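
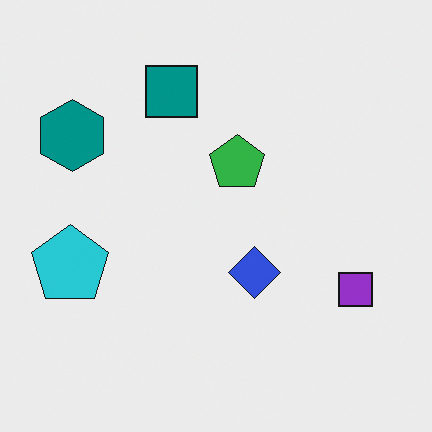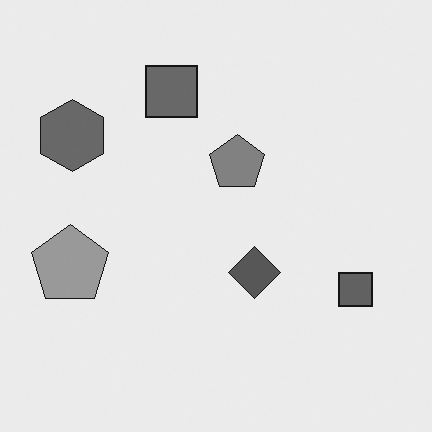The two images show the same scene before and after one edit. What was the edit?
The second image is the first converted to grayscale.

All color is removed — every shape is now a shade of grey.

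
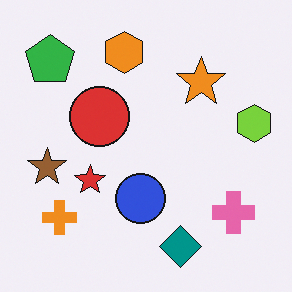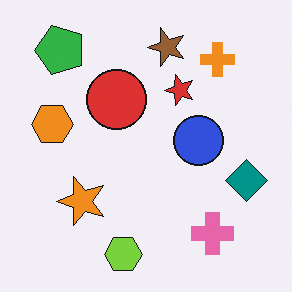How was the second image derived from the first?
The image was transposed (reflected across the top-left ↔ bottom-right diagonal).

Shapes have swapped their row and column positions — what was in the top-right is now in the bottom-left — a diagonal reflection.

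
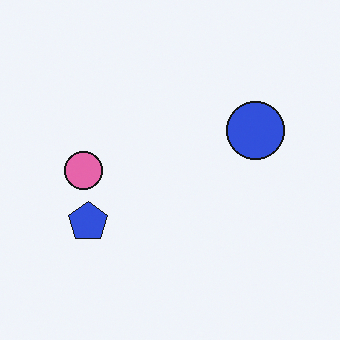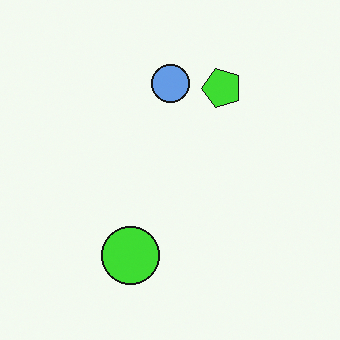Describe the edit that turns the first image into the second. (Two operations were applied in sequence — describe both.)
The second image is the first hue-shifted by a large amount, then transposed (reflected across the top-left ↔ bottom-right diagonal).

Every shape's color has rotated by the same amount around the hue wheel — a uniform hue shift. Shapes have swapped their row and column positions — what was in the top-right is now in the bottom-left — a diagonal reflection.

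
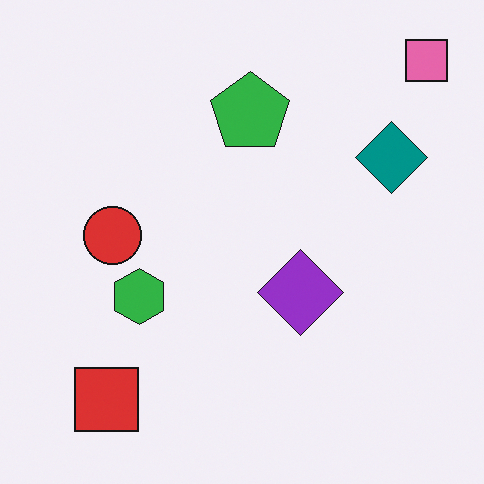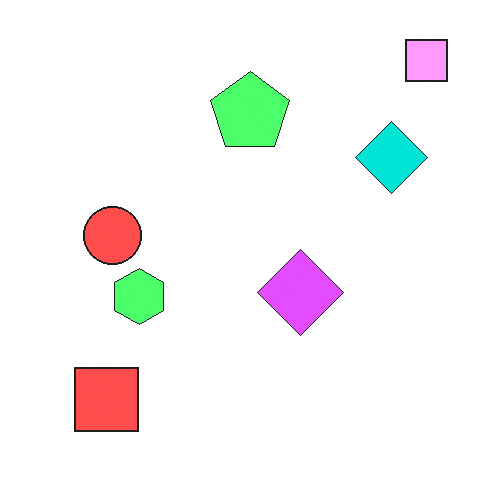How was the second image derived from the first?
It was substantially brightened.

Every pixel — background and shapes alike — is uniformly brightened.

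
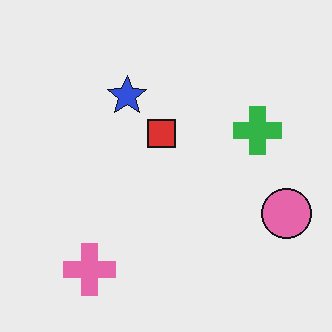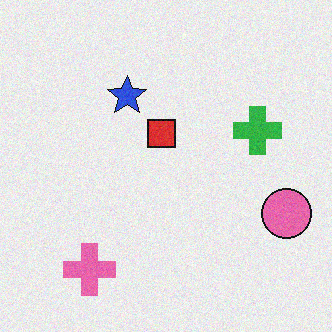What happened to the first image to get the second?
This is the original image degraded with light additive noise.

Random speckle covers the whole image, including the flat background.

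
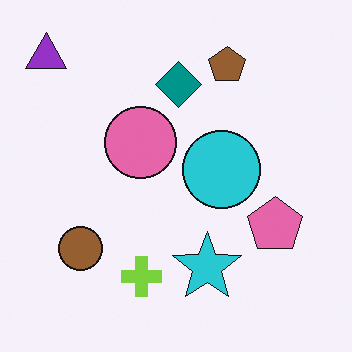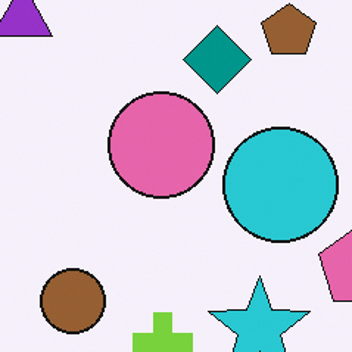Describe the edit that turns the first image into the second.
This is the original image cropped slightly and scaled back up.

The visible shapes are larger and the field of view is narrower; shapes near the original edges may be partly or wholly outside the frame — a crop-and-rescale.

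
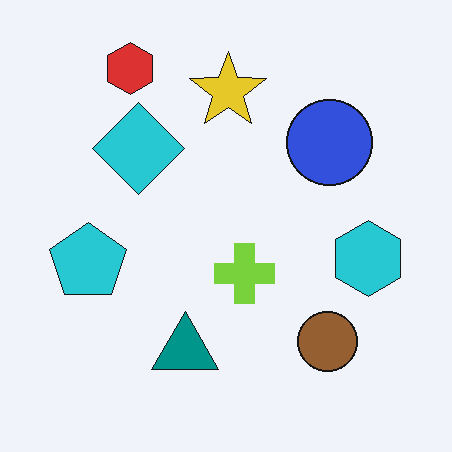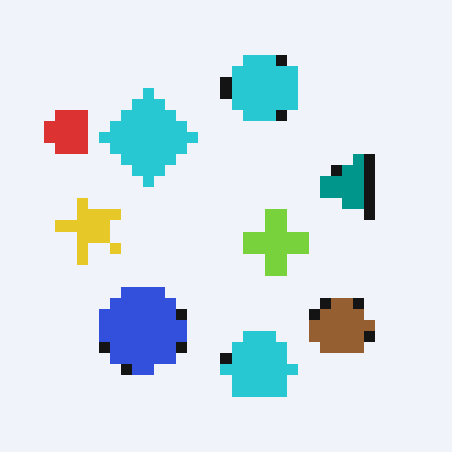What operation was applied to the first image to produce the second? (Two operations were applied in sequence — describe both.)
The transformation is: transposed (reflected across the top-left ↔ bottom-right diagonal), then coarsely pixelated.

Shapes have swapped their row and column positions — what was in the top-right is now in the bottom-left — a diagonal reflection. Shapes are reduced to large square blocks; fine edges and outlines are lost — a downscale-then-upscale (mosaic) effect.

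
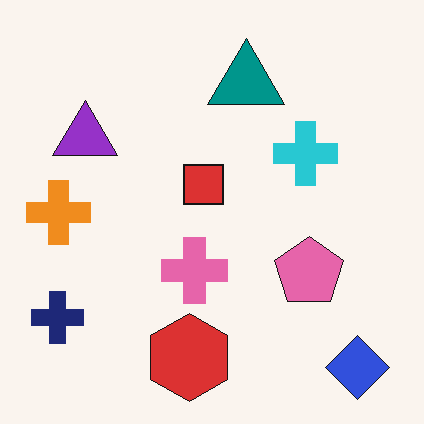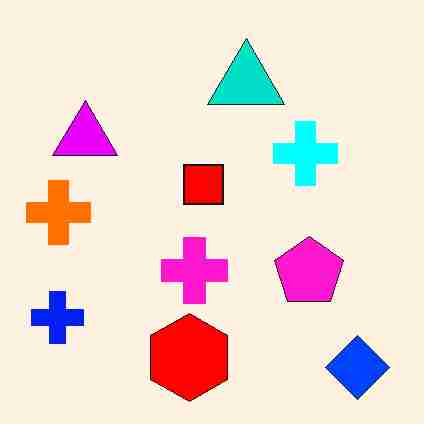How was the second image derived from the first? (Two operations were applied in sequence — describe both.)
This is the original image made much more vivid (saturation change), then heavily JPEG-compressed with obvious blocking artifacts.

All colors are more vivid — a global saturation change. Blocky 8×8 compression artifacts appear around shape edges and the flat background shows ringing — characteristic JPEG degradation.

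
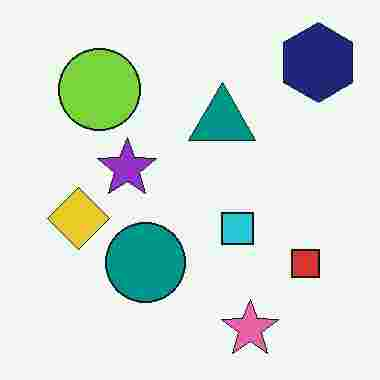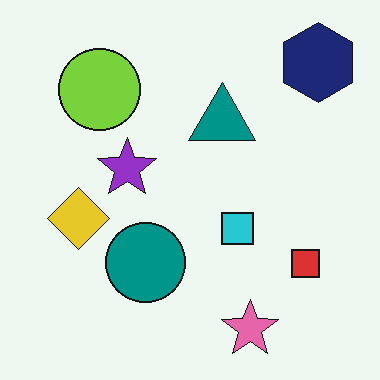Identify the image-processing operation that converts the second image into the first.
The transformation is: heavily JPEG-compressed with obvious blocking artifacts.

Blocky 8×8 compression artifacts appear around shape edges and the flat background shows ringing — characteristic JPEG degradation.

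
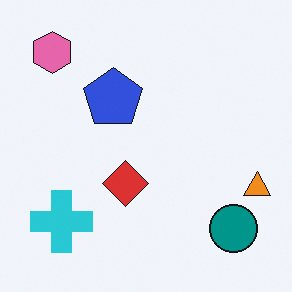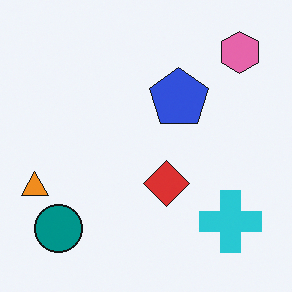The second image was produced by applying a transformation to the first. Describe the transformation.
The image was flipped horizontally (left ↔ right).

The orange triangle is in the right of the first image and the left of the second — shapes on opposite sides of the vertical midline have swapped in a mirror flip.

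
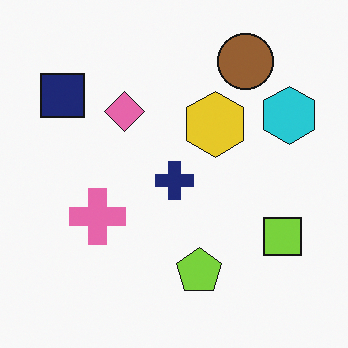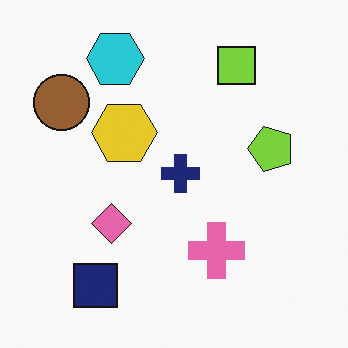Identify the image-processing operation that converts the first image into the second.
Rotated 90° counter-clockwise.

The navy square sits in the top-left of the first image and the bottom-left of the second — consistent with a whole-image 90° counter-clockwise rotation.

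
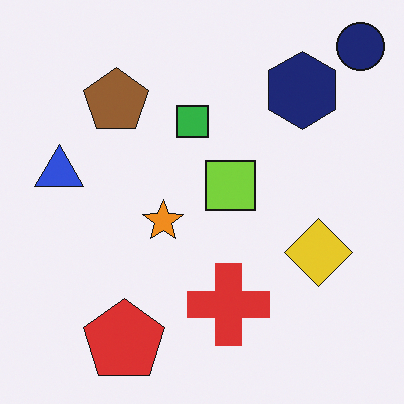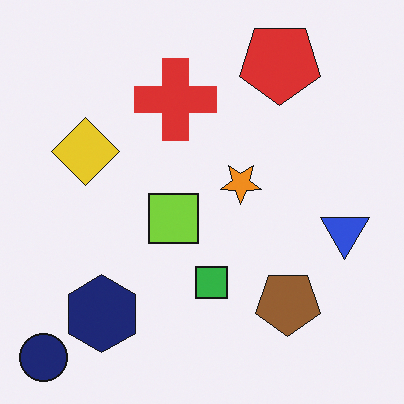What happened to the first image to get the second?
Rotated 180°.

The navy circle sits in the top-right of the first image and the bottom-left of the second — consistent with a whole-image 180° rotation.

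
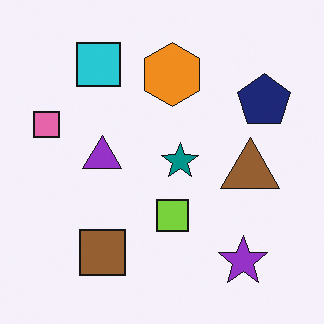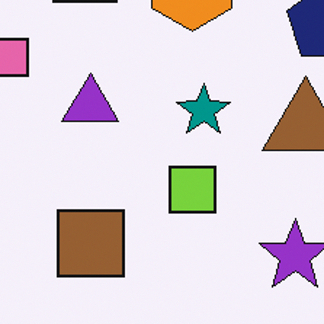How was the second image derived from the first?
The image was cropped to a modestly smaller region and rescaled.

The visible shapes are larger and the field of view is narrower; shapes near the original edges may be partly or wholly outside the frame — a crop-and-rescale.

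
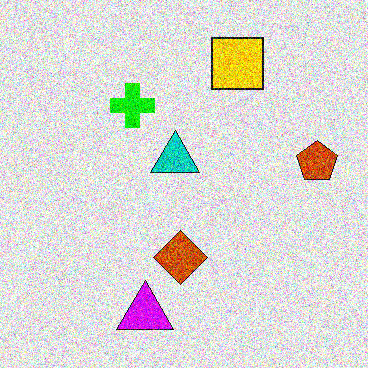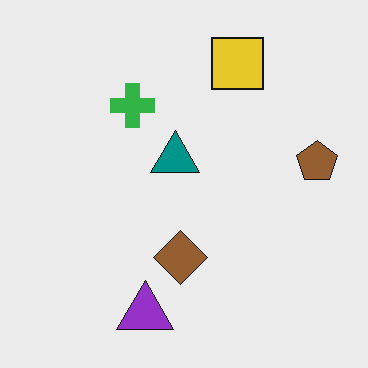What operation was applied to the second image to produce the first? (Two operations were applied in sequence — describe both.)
The image was made much more vivid (saturation change), then degraded with heavy additive noise.

All colors are more vivid — a global saturation change. Random speckle covers the whole image, including the flat background.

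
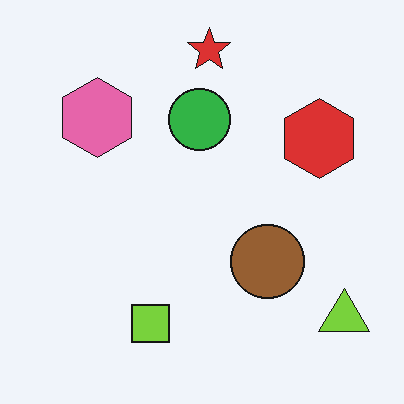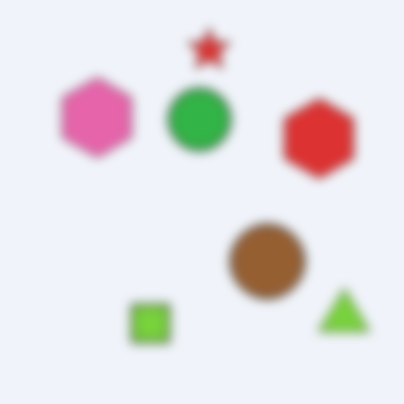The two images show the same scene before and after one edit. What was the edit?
The transformation is: strongly gaussian-blurred.

Shape edges and outlines are uniformly softened across the whole image.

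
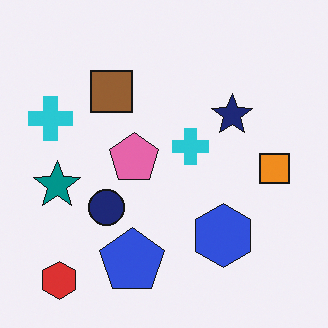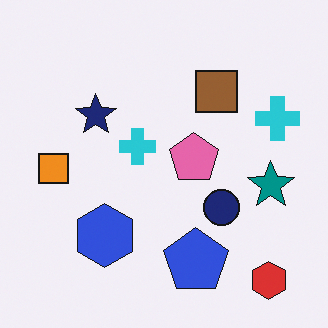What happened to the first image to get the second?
The transformation is: flipped horizontally (left ↔ right).

The orange square is in the right of the first image and the left of the second — shapes on opposite sides of the vertical midline have swapped in a mirror flip.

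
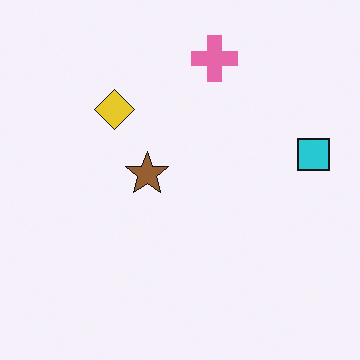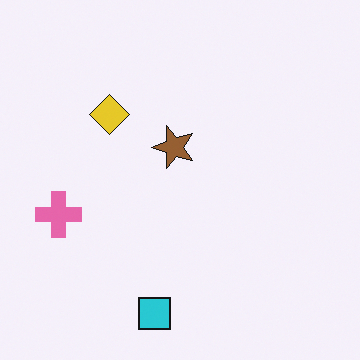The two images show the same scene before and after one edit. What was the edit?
The transformation is: transposed (reflected across the top-left ↔ bottom-right diagonal).

Shapes have swapped their row and column positions — what was in the top-right is now in the bottom-left — a diagonal reflection.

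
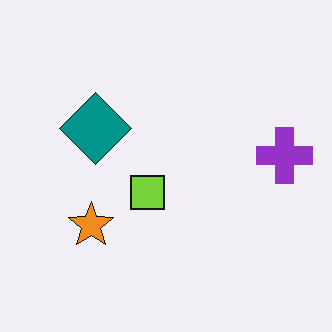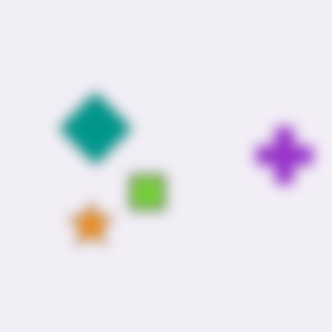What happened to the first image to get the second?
It was strongly gaussian-blurred.

Shape edges and outlines are uniformly softened across the whole image.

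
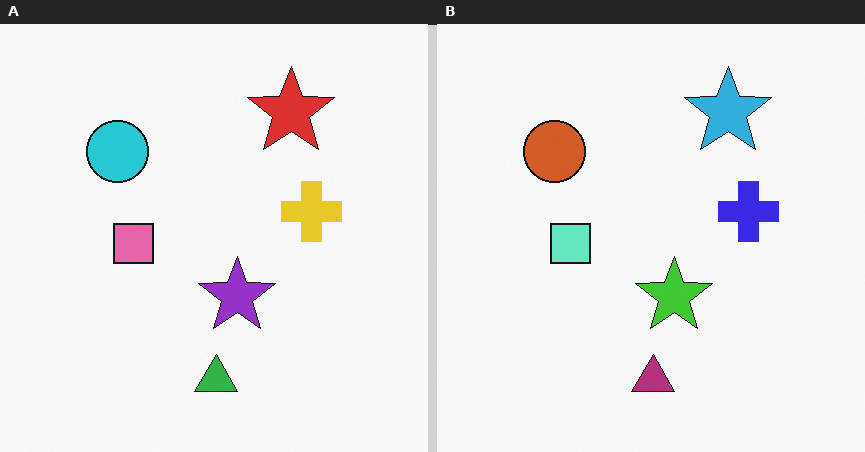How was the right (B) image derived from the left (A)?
The image was hue-shifted through roughly half the color wheel.

Every shape's color has rotated by the same amount around the hue wheel — a uniform hue shift.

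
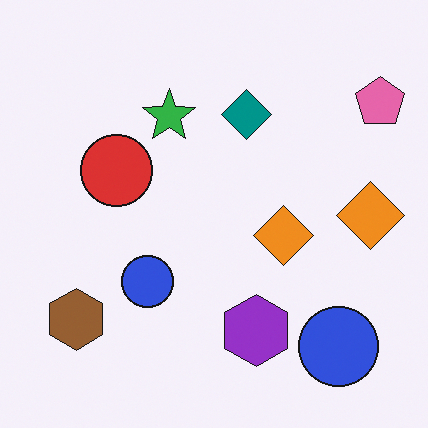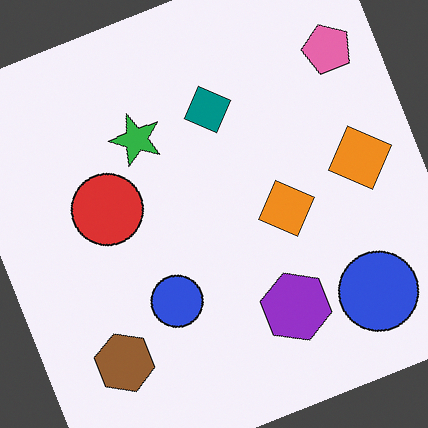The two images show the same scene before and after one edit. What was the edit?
This is the original image rotated counter-clockwise by a moderate amount.

Every shape is tilted by the same angle and the image corners show triangular fill wedges — a whole-image rotation by a non-right angle.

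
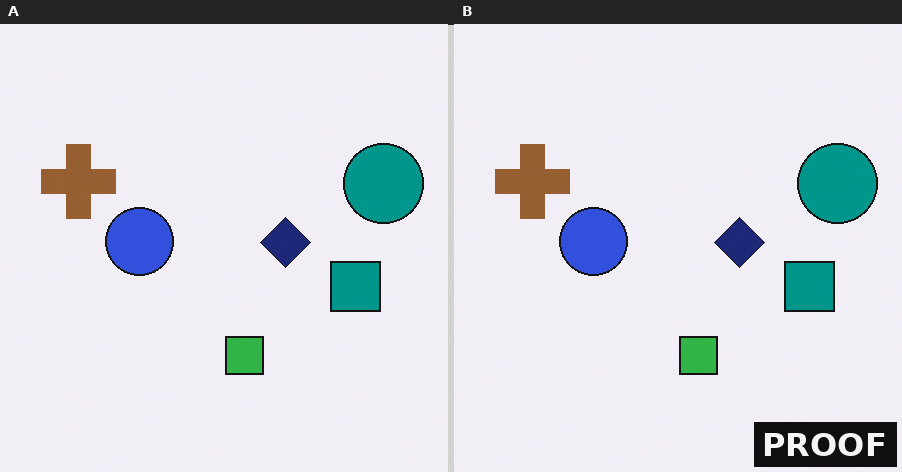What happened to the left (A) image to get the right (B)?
The right (B) image is the left (A) watermarked with the text "PROOF" in the lower-right corner.

A dark label reading "PROOF" appears in the lower-right corner.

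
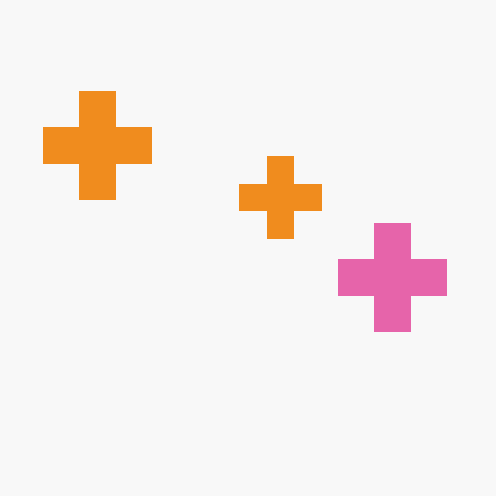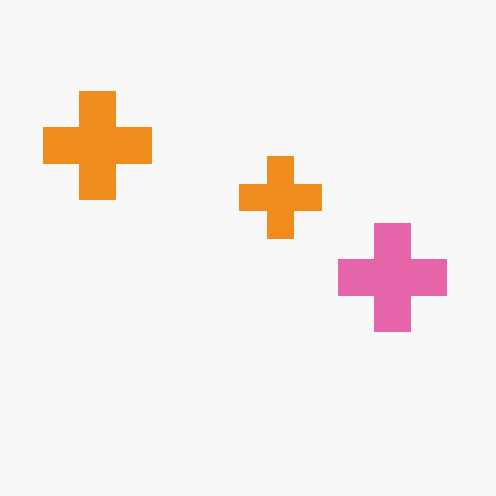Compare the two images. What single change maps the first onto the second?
The second image is the first given moderate JPEG compression.

Blocky 8×8 compression artifacts appear around shape edges and the flat background shows ringing — characteristic JPEG degradation.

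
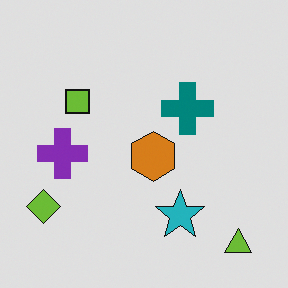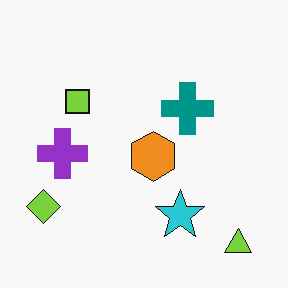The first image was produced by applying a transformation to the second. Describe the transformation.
The image was slightly darkened.

Every pixel — background and shapes alike — is uniformly darkened.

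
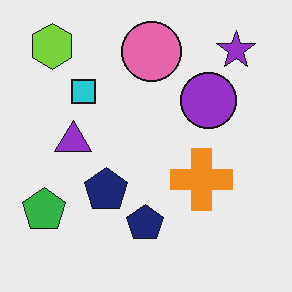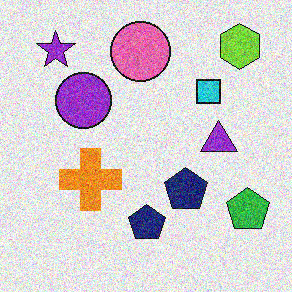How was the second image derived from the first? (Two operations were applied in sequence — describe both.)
The image was degraded with heavy additive noise, then flipped horizontally (left ↔ right).

Random speckle covers the whole image, including the flat background. The green pentagon is in the bottom-left of the first image and the bottom-right of the second — shapes on opposite sides of the vertical midline have swapped in a mirror flip.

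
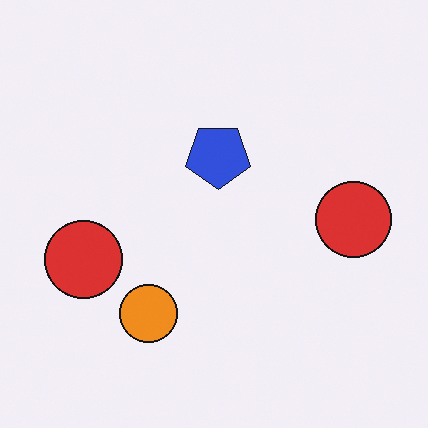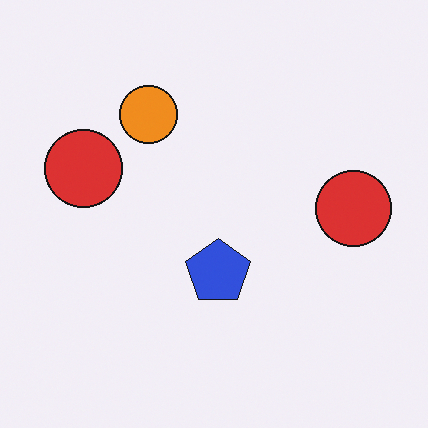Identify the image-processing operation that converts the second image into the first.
It was flipped vertically (top ↔ bottom).

The orange circle is in the top of the second image and the bottom of the first — shapes on opposite sides of the horizontal midline have swapped in a mirror flip.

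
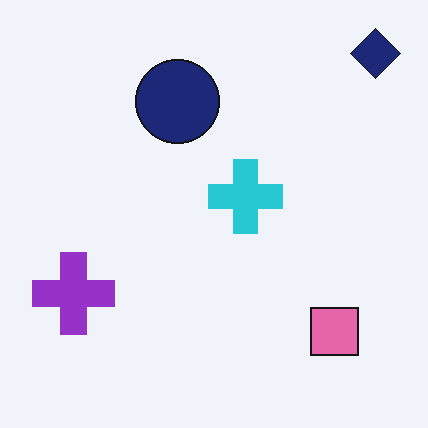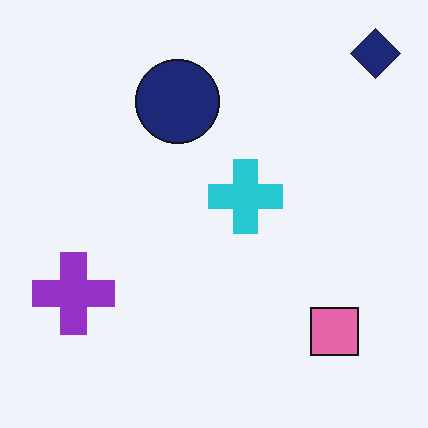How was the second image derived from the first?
This is the original image JPEG-compressed with visible artifacts.

Blocky 8×8 compression artifacts appear around shape edges and the flat background shows ringing — characteristic JPEG degradation.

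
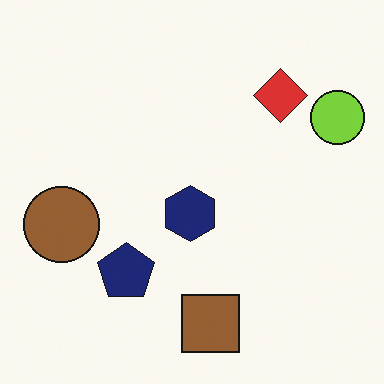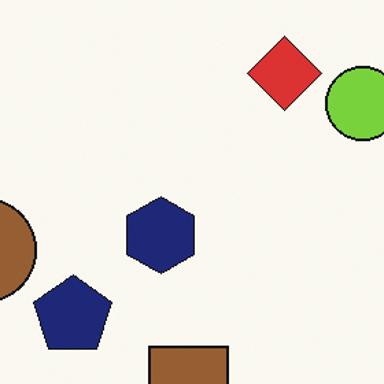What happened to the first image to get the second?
It was cropped slightly and scaled back up.

The visible shapes are larger and the field of view is narrower; shapes near the original edges may be partly or wholly outside the frame — a crop-and-rescale.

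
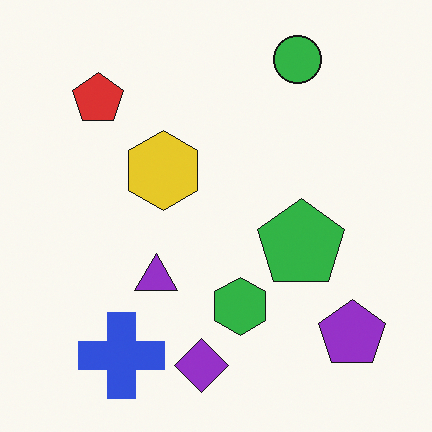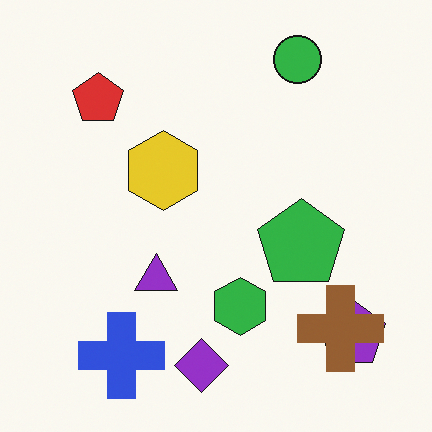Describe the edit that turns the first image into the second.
The image was overlaid with an additional brown cross.

A brown cross appears in the second image that is absent from the first.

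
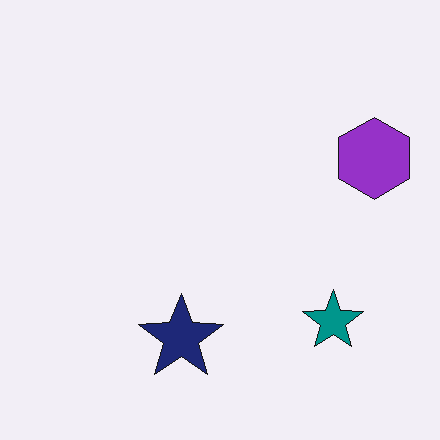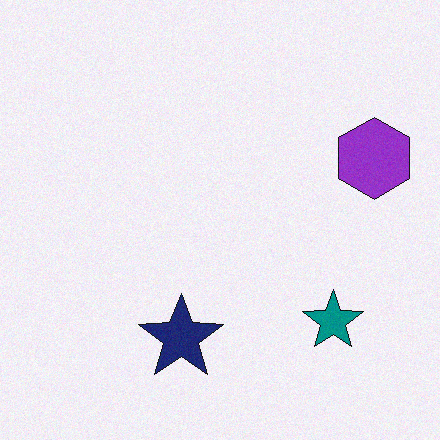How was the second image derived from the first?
The transformation is: degraded with light additive noise.

Random speckle covers the whole image, including the flat background.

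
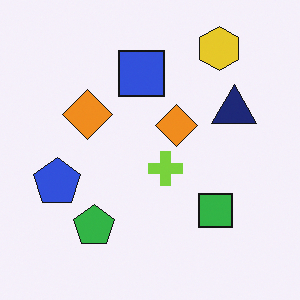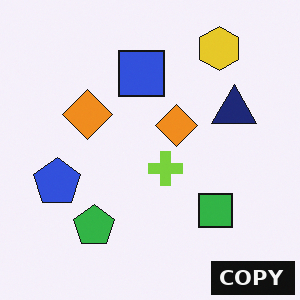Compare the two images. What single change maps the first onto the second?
It was watermarked with the text "COPY" in the lower-right corner.

A dark label reading "COPY" appears in the lower-right corner.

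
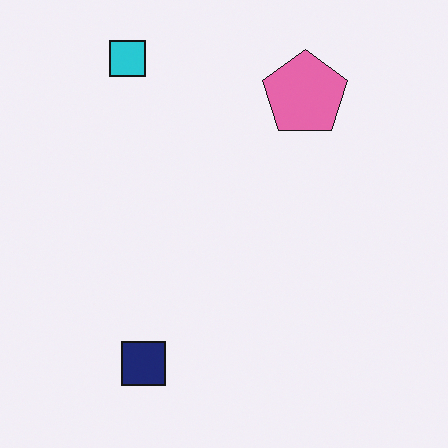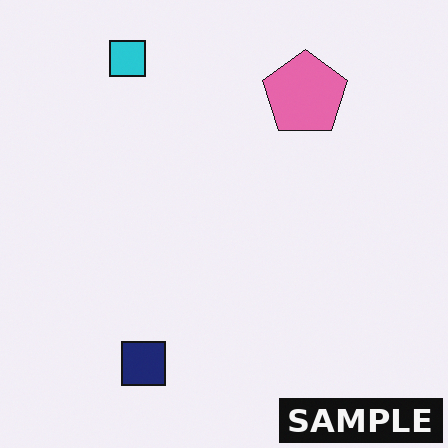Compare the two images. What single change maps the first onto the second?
The image was watermarked with the text "SAMPLE" in the lower-right corner.

A dark label reading "SAMPLE" appears in the lower-right corner.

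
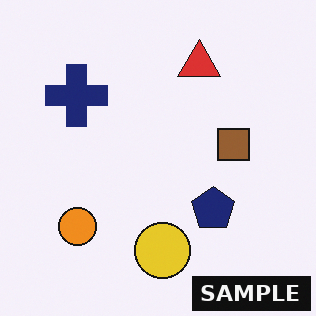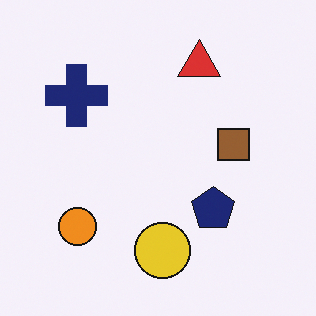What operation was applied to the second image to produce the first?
The transformation is: watermarked with the text "SAMPLE" in the lower-right corner.

A dark label reading "SAMPLE" appears in the lower-right corner.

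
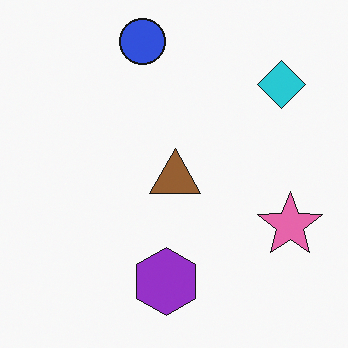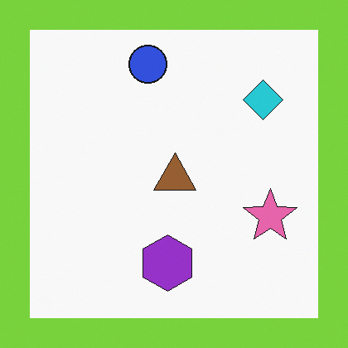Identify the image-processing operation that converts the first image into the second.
Framed with a lime border.

A solid lime frame runs around the edge of the second image, with the content slightly shrunk inside it.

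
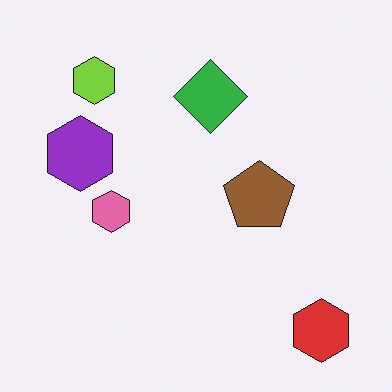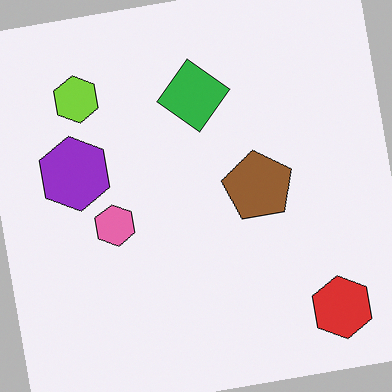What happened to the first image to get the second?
This is the original image rotated counter-clockwise by a few degrees.

Every shape is tilted by the same angle and the image corners show triangular fill wedges — a whole-image rotation by a non-right angle.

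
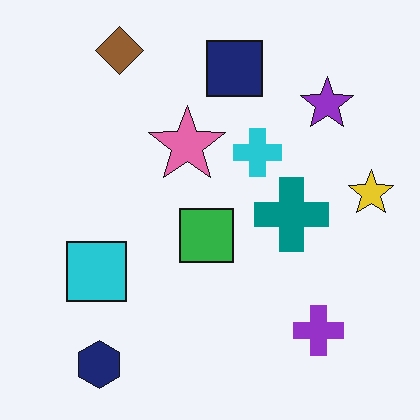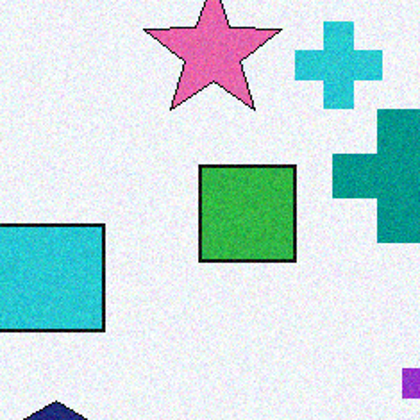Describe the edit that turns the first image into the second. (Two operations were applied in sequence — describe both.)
This is the original image degraded with a light layer of grain, then cropped tightly and scaled back up.

Random speckle covers the whole image, including the flat background. The visible shapes are larger and the field of view is narrower; shapes near the original edges may be partly or wholly outside the frame — a crop-and-rescale.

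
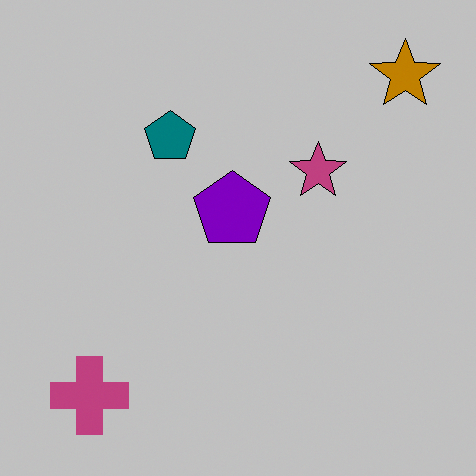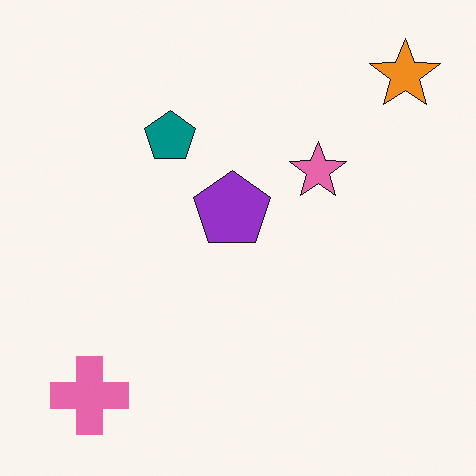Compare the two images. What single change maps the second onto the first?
This is the original image heavily posterized to just a handful of flat colors.

Each flat color has snapped to a coarser quantized level — most visibly, the near-white background has dropped to a flat grey.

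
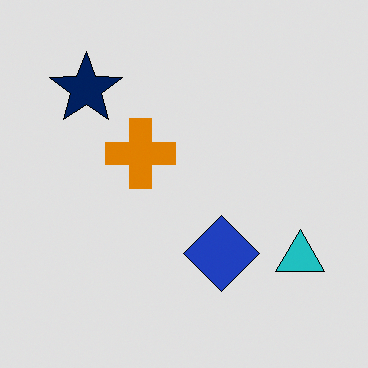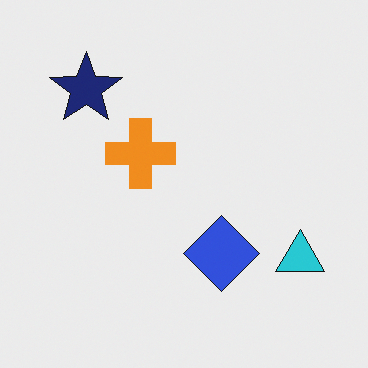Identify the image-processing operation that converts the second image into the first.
The first image is the second moderately posterized.

Each flat color has snapped to a coarser quantized level — most visibly, the near-white background has dropped to a flat grey.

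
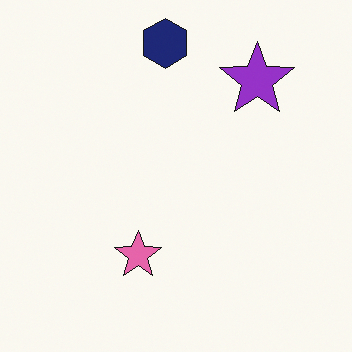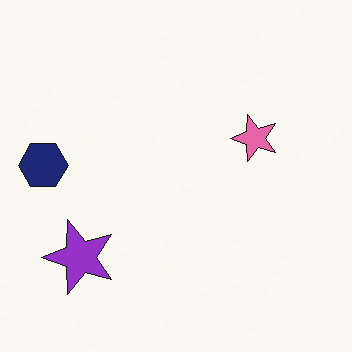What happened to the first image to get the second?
It was transposed (reflected across the top-left ↔ bottom-right diagonal).

Shapes have swapped their row and column positions — what was in the top-right is now in the bottom-left — a diagonal reflection.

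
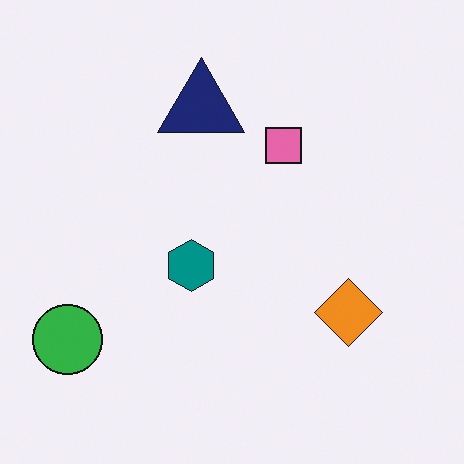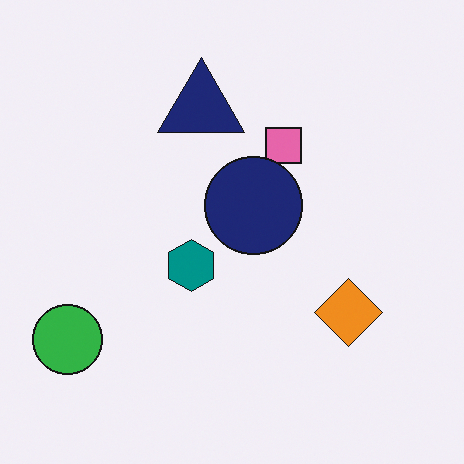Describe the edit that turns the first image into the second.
This is the original image overlaid with an additional navy circle.

A navy circle appears in the second image that is absent from the first.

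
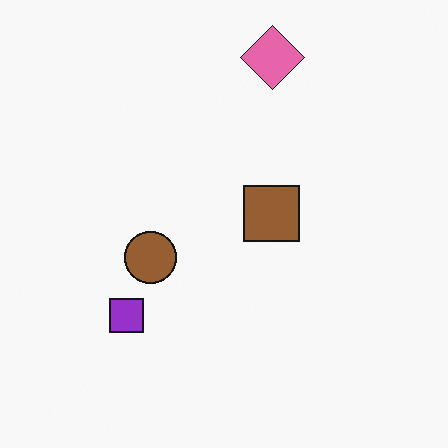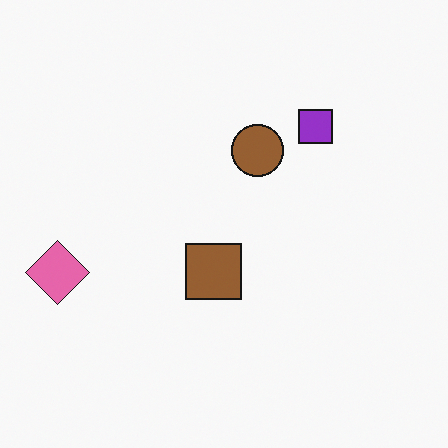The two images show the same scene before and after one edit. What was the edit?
Transposed (reflected across the top-left ↔ bottom-right diagonal).

Shapes have swapped their row and column positions — what was in the top-right is now in the bottom-left — a diagonal reflection.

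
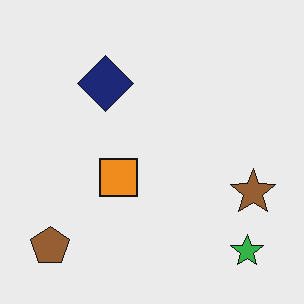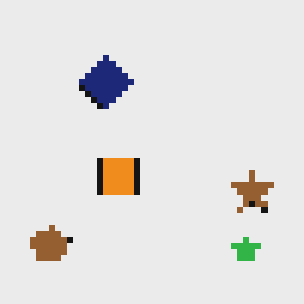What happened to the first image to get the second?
This is the original image moderately pixelated.

Shapes are reduced to large square blocks; fine edges and outlines are lost — a downscale-then-upscale (mosaic) effect.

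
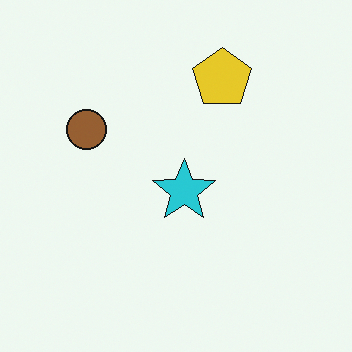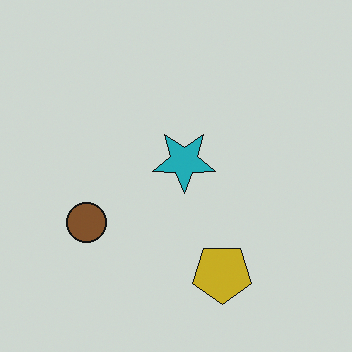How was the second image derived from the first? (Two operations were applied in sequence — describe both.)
This is the original image darkened a little, then flipped vertically (top ↔ bottom).

Every pixel — background and shapes alike — is uniformly darkened. The yellow pentagon is in the top of the first image and the bottom of the second — shapes on opposite sides of the horizontal midline have swapped in a mirror flip.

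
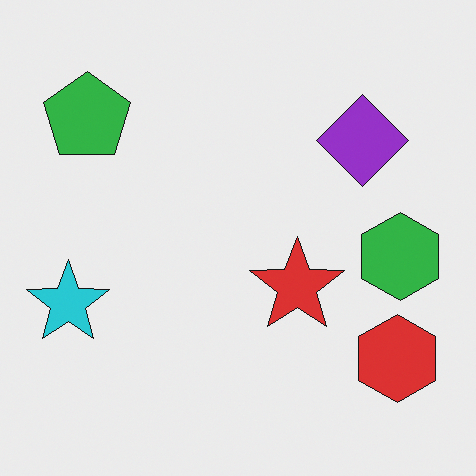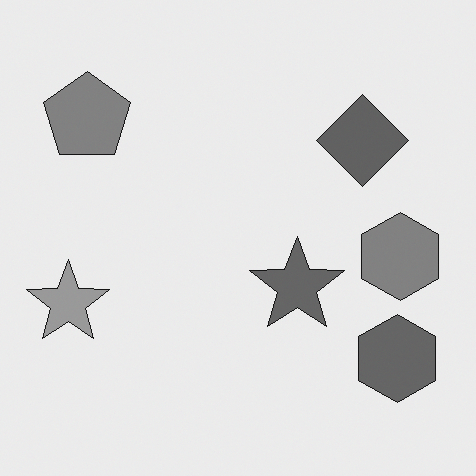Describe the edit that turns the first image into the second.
The second image is the first converted to grayscale.

All color is removed — every shape is now a shade of grey.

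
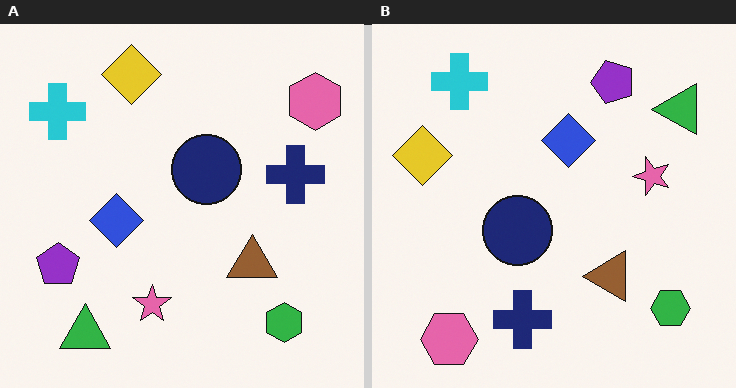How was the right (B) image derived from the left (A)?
The image was transposed (reflected across the top-left ↔ bottom-right diagonal).

Shapes have swapped their row and column positions — what was in the top-right is now in the bottom-left — a diagonal reflection.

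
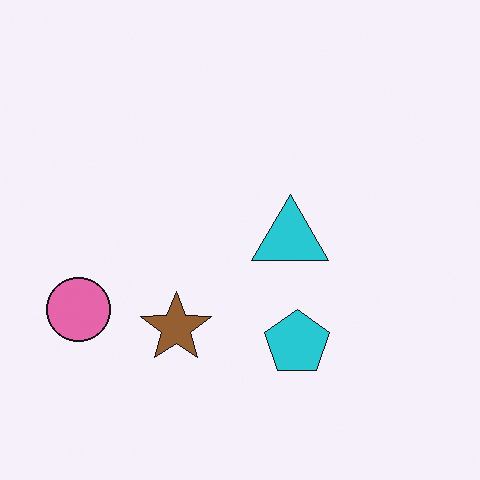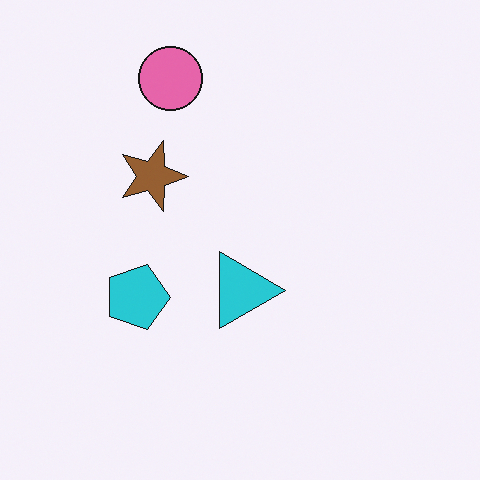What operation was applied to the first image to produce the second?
This is the original image rotated 90° clockwise.

The pink circle sits in the left of the first image and the top of the second — consistent with a whole-image 90° clockwise rotation.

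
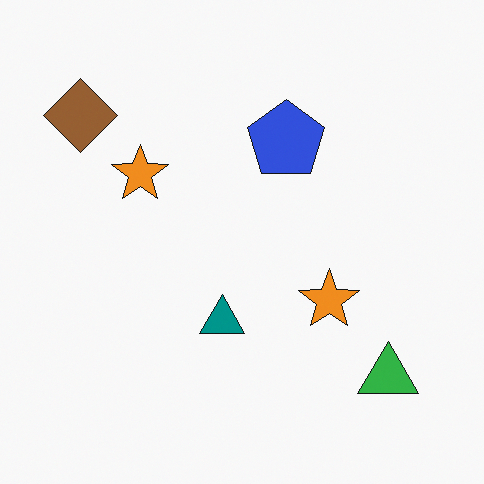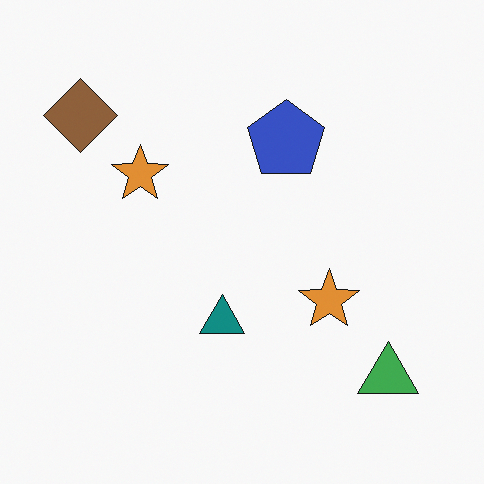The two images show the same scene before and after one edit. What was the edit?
This is the original image slightly desaturated.

All colors are more muted and greyish — a global saturation change.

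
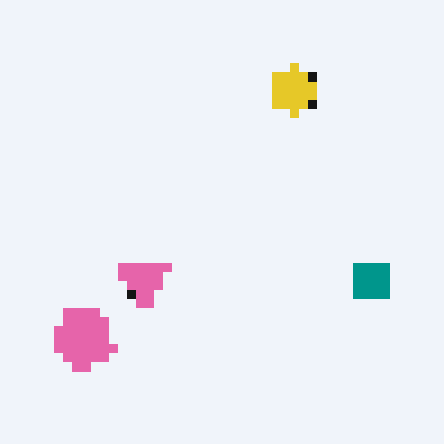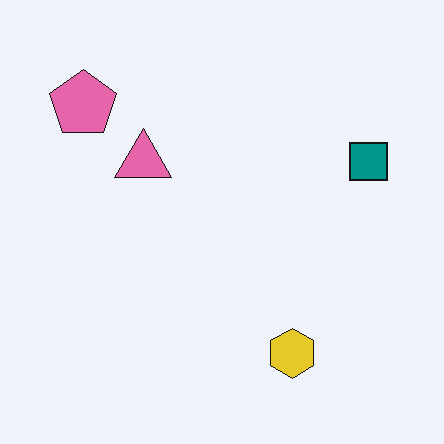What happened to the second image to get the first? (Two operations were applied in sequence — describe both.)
This is the original image heavily pixelated into large blocks, then flipped vertically (top ↔ bottom).

Shapes are reduced to large square blocks; fine edges and outlines are lost — a downscale-then-upscale (mosaic) effect. The yellow hexagon is in the bottom of the second image and the top of the first — shapes on opposite sides of the horizontal midline have swapped in a mirror flip.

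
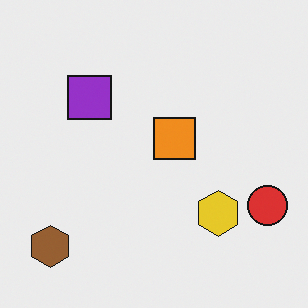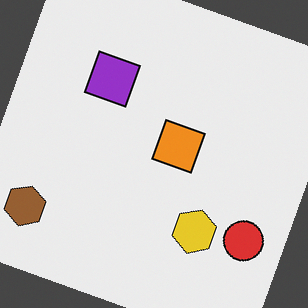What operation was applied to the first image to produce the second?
The image was rotated clockwise by a moderate amount.

Every shape is tilted by the same angle and the image corners show triangular fill wedges — a whole-image rotation by a non-right angle.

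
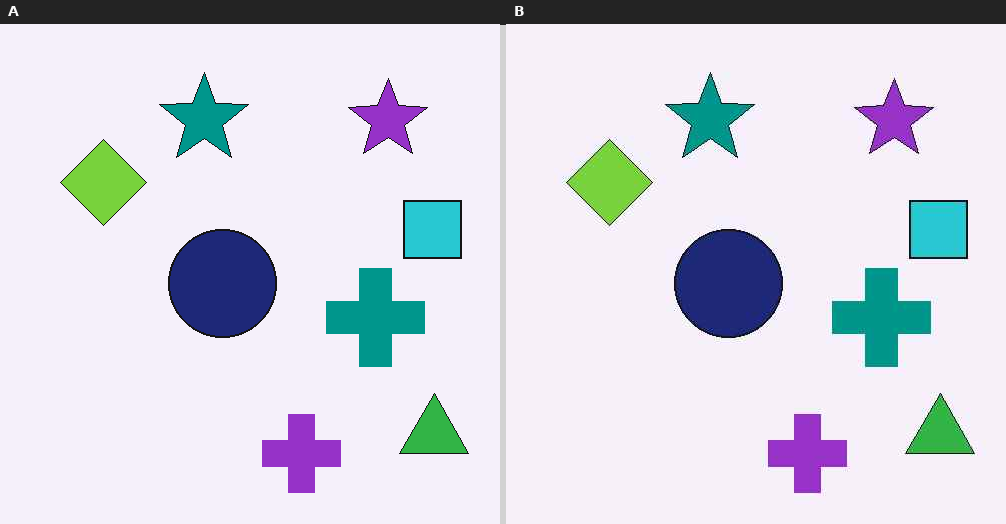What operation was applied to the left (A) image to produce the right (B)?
The image was given moderate JPEG compression.

Blocky 8×8 compression artifacts appear around shape edges and the flat background shows ringing — characteristic JPEG degradation.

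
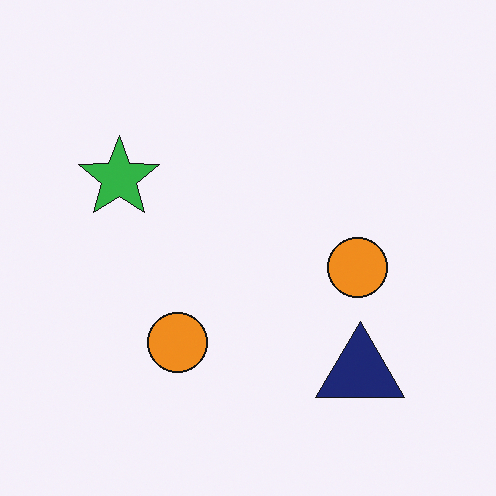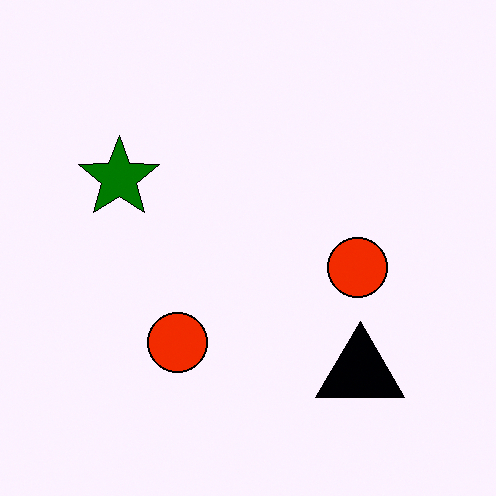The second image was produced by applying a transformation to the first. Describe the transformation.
This is the original image given much higher contrast.

Tones are pushed away from mid-grey across the whole image — a global contrast change.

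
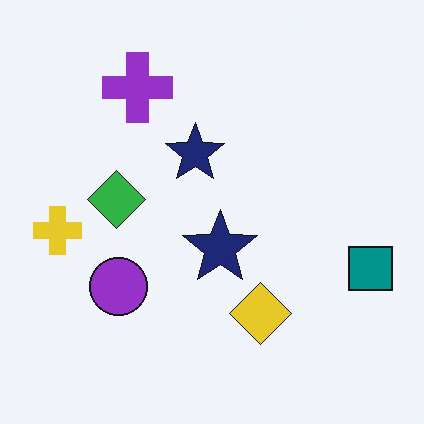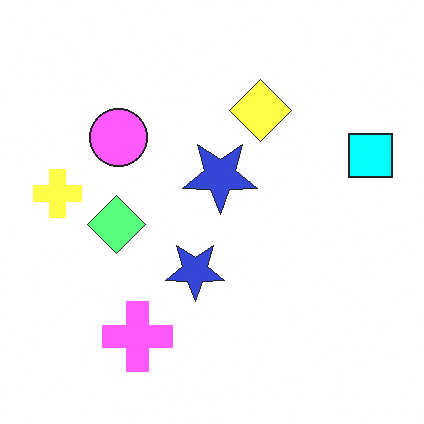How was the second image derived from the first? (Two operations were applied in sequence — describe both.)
The transformation is: flipped vertically (top ↔ bottom), then brightened a lot.

The purple cross is in the top-left of the first image and the bottom-left of the second — shapes on opposite sides of the horizontal midline have swapped in a mirror flip. Every pixel — background and shapes alike — is uniformly brightened.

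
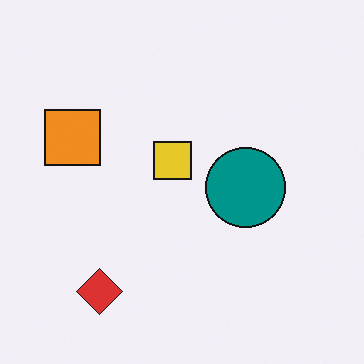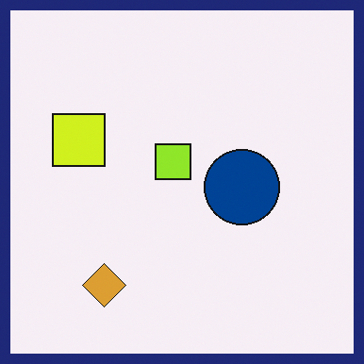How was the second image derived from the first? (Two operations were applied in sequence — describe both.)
Hue-shifted slightly, then framed with a navy border.

Every shape's color has rotated by the same amount around the hue wheel — a uniform hue shift. A solid navy frame runs around the edge of the second image, with the content slightly shrunk inside it.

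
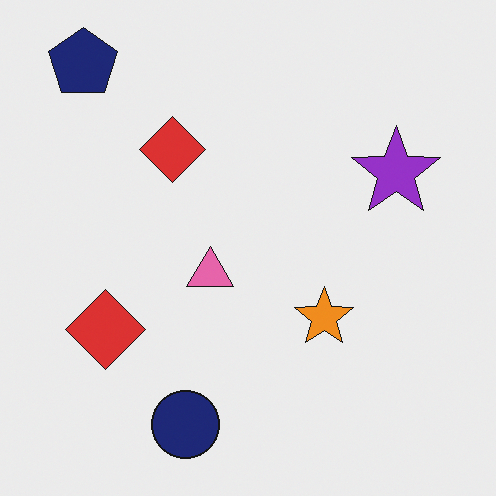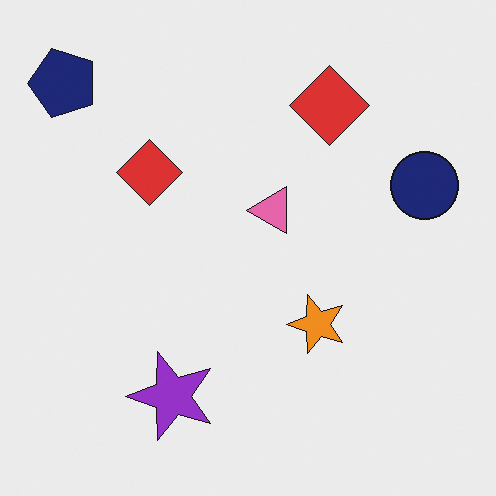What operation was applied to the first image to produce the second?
The second image is the first transposed (reflected across the top-left ↔ bottom-right diagonal).

Shapes have swapped their row and column positions — what was in the top-right is now in the bottom-left — a diagonal reflection.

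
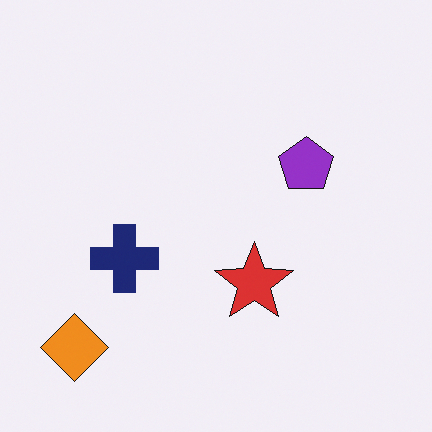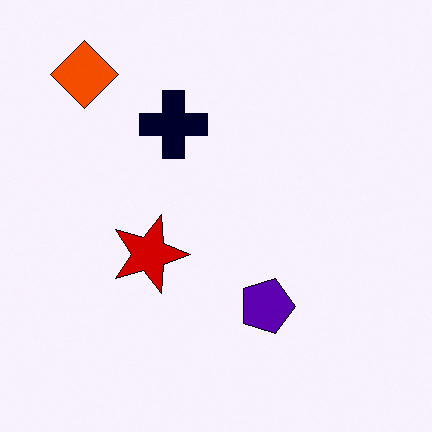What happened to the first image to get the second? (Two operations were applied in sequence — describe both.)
The image was rotated 90° clockwise, then boosted in contrast.

The orange diamond sits in the bottom-left of the first image and the top-left of the second — consistent with a whole-image 90° clockwise rotation. Tones are pushed away from mid-grey across the whole image — a global contrast change.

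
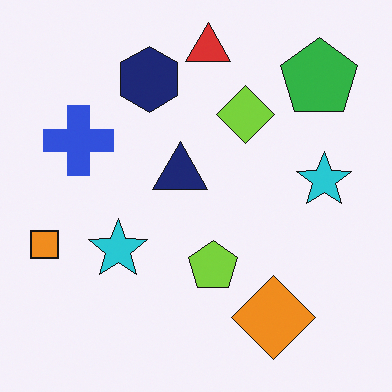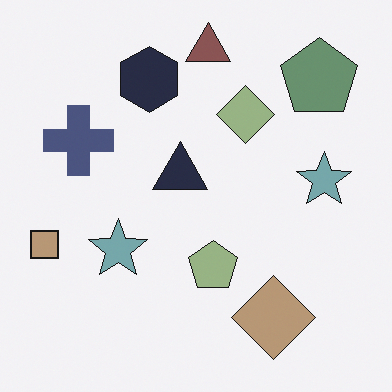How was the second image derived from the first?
The transformation is: heavily desaturated.

All colors are more muted and greyish — a global saturation change.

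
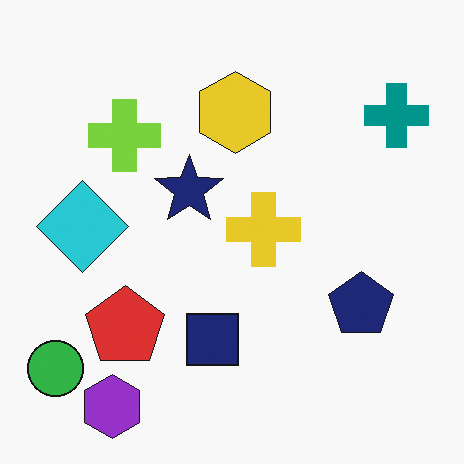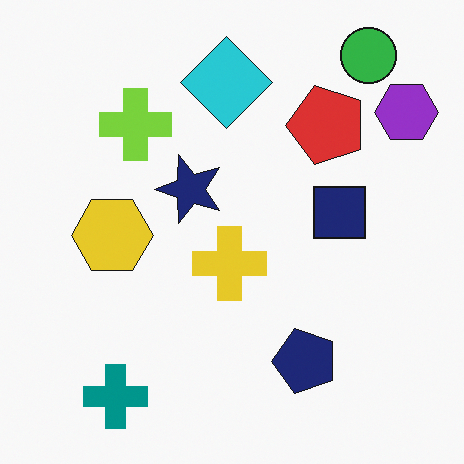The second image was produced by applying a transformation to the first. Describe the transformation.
The second image is the first transposed (reflected across the top-left ↔ bottom-right diagonal).

Shapes have swapped their row and column positions — what was in the top-right is now in the bottom-left — a diagonal reflection.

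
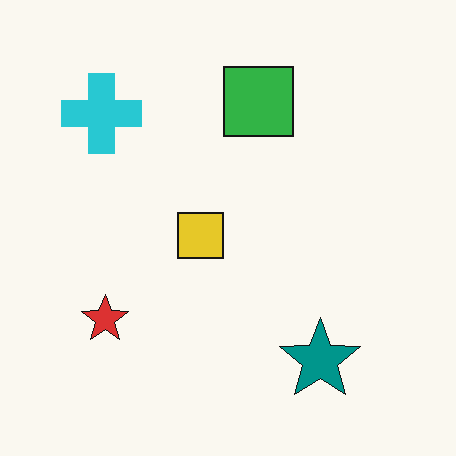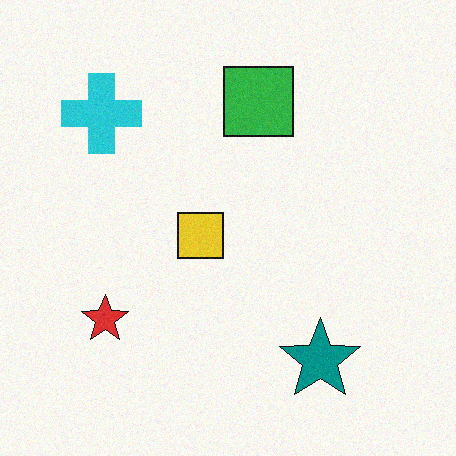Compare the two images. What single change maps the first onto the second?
This is the original image degraded with a light layer of grain.

Random speckle covers the whole image, including the flat background.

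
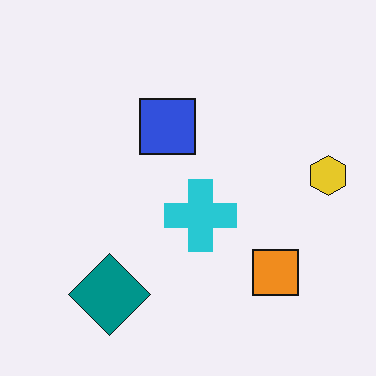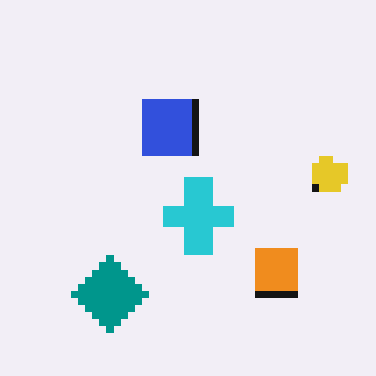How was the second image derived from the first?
It was moderately pixelated.

Shapes are reduced to large square blocks; fine edges and outlines are lost — a downscale-then-upscale (mosaic) effect.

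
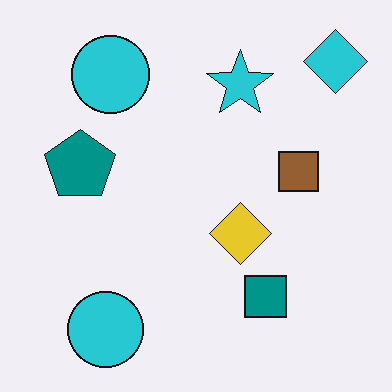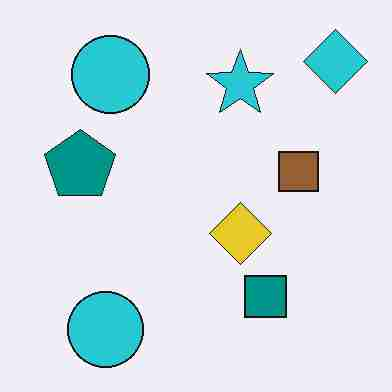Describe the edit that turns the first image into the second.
The image was heavily JPEG-compressed with obvious blocking artifacts.

Blocky 8×8 compression artifacts appear around shape edges and the flat background shows ringing — characteristic JPEG degradation.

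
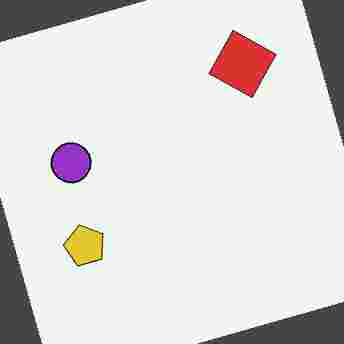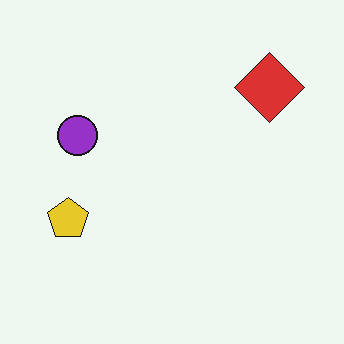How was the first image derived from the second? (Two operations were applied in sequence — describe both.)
Rotated counter-clockwise by a clearly visible amount, then degraded with heavy JPEG compression.

Every shape is tilted by the same angle and the image corners show triangular fill wedges — a whole-image rotation by a non-right angle. Blocky 8×8 compression artifacts appear around shape edges and the flat background shows ringing — characteristic JPEG degradation.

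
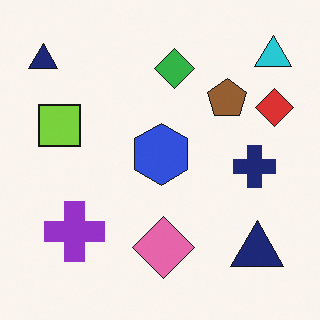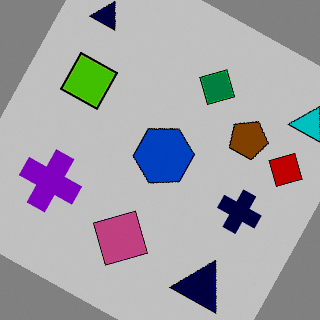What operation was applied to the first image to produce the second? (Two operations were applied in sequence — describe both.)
The image was rotated clockwise by a clearly visible amount, then heavily posterized to just a handful of flat colors.

Every shape is tilted by the same angle and the image corners show triangular fill wedges — a whole-image rotation by a non-right angle. Each flat color has snapped to a coarser quantized level — most visibly, the near-white background has dropped to a flat grey.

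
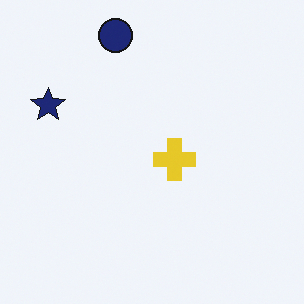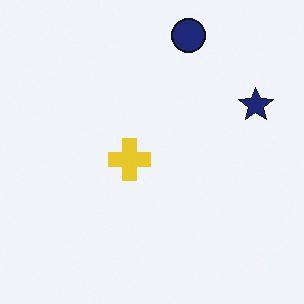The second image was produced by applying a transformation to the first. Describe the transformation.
The second image is the first flipped horizontally (left ↔ right).

The navy star is in the left of the first image and the right of the second — shapes on opposite sides of the vertical midline have swapped in a mirror flip.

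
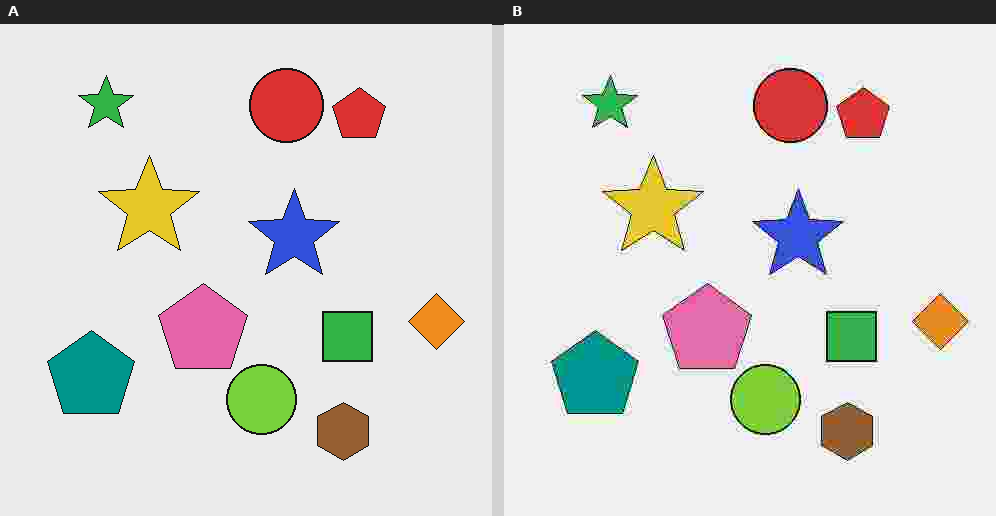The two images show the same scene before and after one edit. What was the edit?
The transformation is: heavily JPEG-compressed with obvious blocking artifacts.

Blocky 8×8 compression artifacts appear around shape edges and the flat background shows ringing — characteristic JPEG degradation.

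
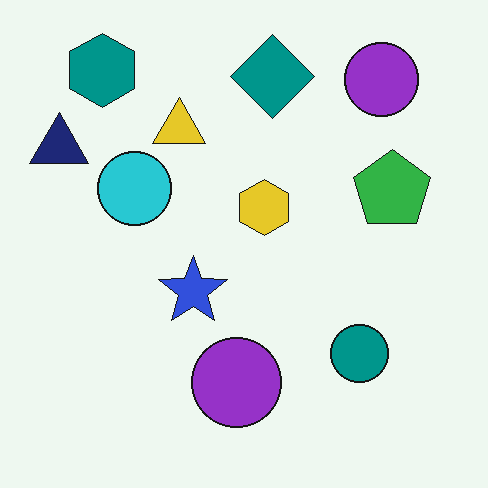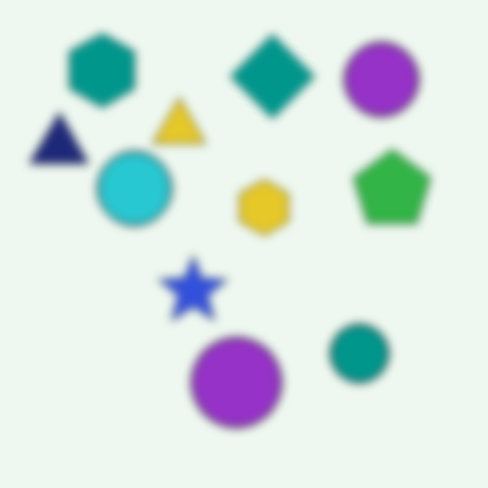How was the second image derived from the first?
Noticeably gaussian-blurred.

Shape edges and outlines are uniformly softened across the whole image.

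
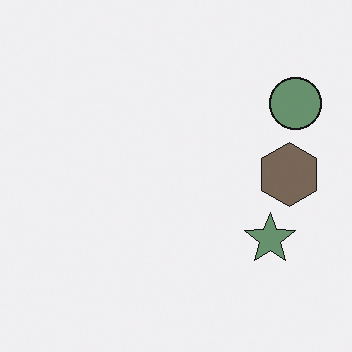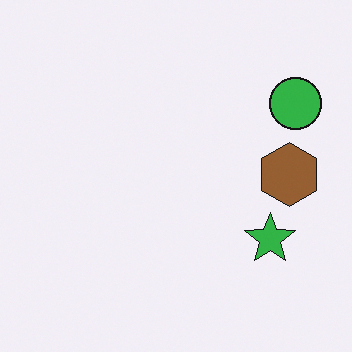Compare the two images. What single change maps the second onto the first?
The image was made much more muted (saturation change).

All colors are more muted and greyish — a global saturation change.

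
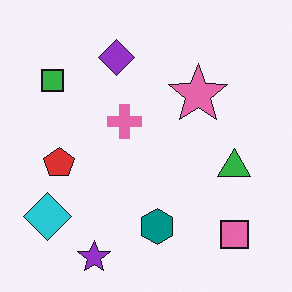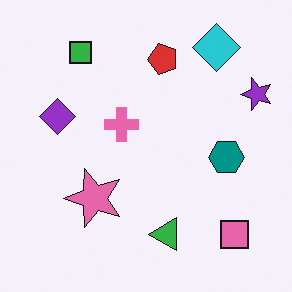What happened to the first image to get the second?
The transformation is: transposed (reflected across the top-left ↔ bottom-right diagonal).

Shapes have swapped their row and column positions — what was in the top-right is now in the bottom-left — a diagonal reflection.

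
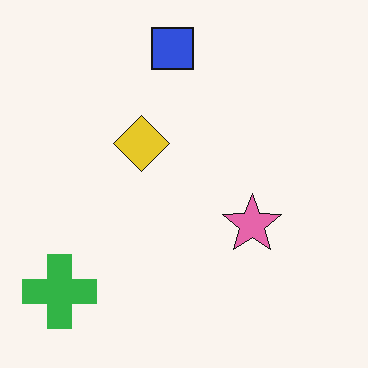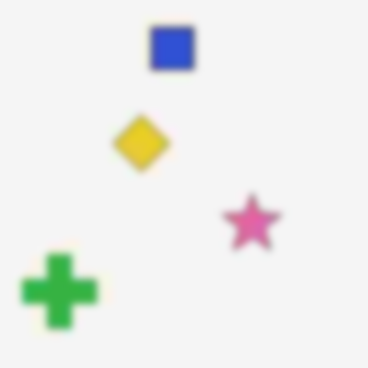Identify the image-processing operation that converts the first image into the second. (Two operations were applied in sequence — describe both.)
The image was degraded with heavy JPEG compression, then noticeably gaussian-blurred.

Blocky 8×8 compression artifacts appear around shape edges and the flat background shows ringing — characteristic JPEG degradation. Shape edges and outlines are uniformly softened across the whole image.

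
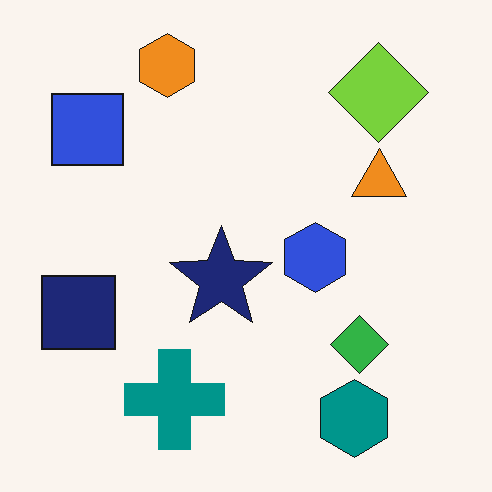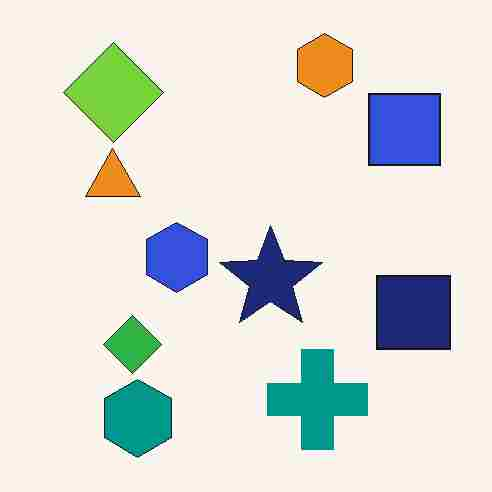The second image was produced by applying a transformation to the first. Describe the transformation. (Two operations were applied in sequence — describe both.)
The image was flipped horizontally (left ↔ right), then degraded with heavy JPEG compression.

The navy square is in the left of the first image and the right of the second — shapes on opposite sides of the vertical midline have swapped in a mirror flip. Blocky 8×8 compression artifacts appear around shape edges and the flat background shows ringing — characteristic JPEG degradation.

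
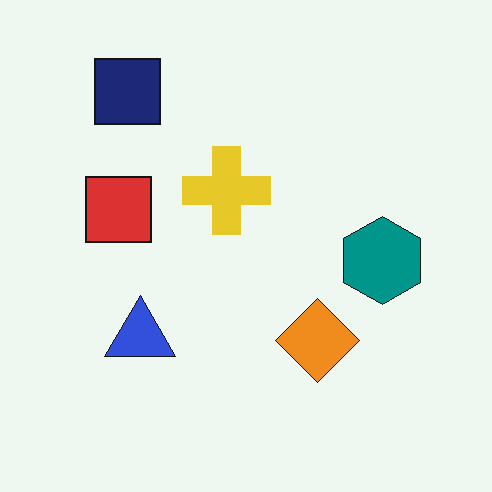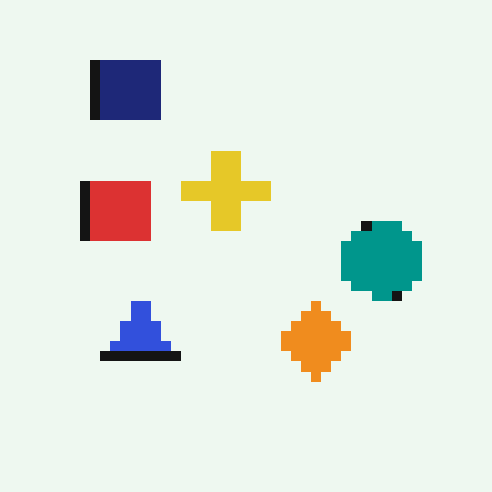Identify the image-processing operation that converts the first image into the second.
It was heavily pixelated into large blocks.

Shapes are reduced to large square blocks; fine edges and outlines are lost — a downscale-then-upscale (mosaic) effect.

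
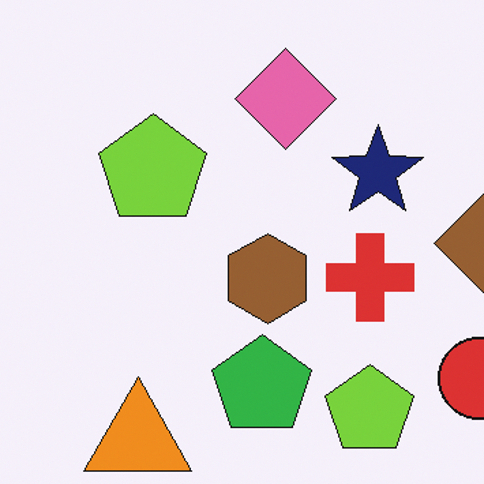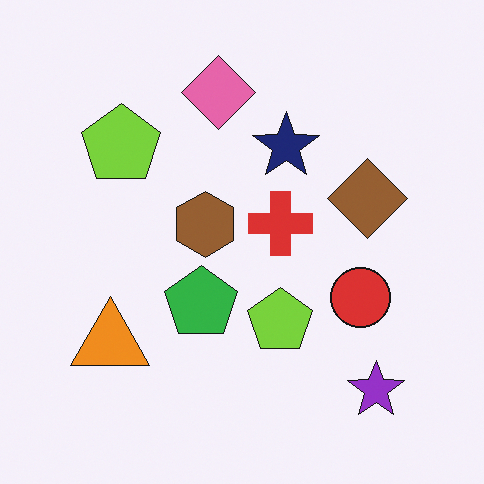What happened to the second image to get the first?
Cropped slightly and scaled back up.

The visible shapes are larger and the field of view is narrower; shapes near the original edges may be partly or wholly outside the frame — a crop-and-rescale.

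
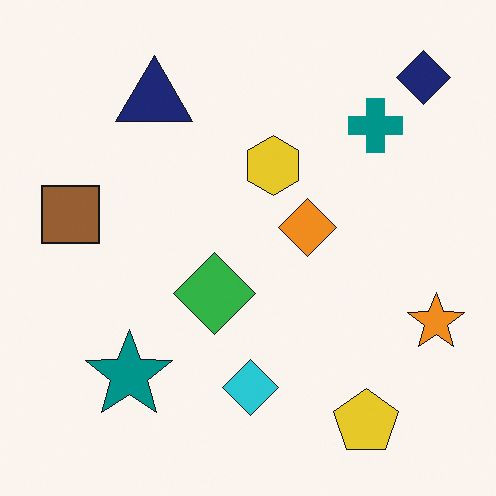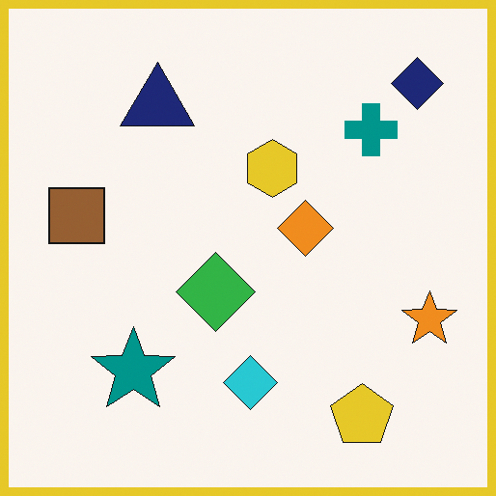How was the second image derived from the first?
This is the original image framed with a yellow border.

A solid yellow frame runs around the edge of the second image, with the content slightly shrunk inside it.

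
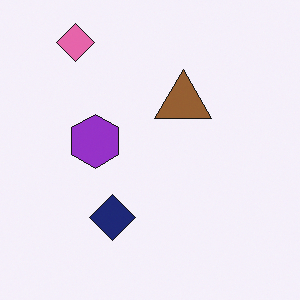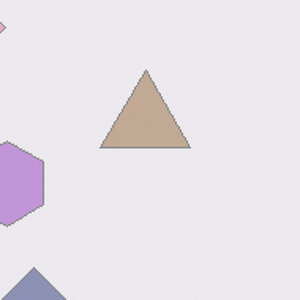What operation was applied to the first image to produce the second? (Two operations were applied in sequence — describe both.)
The second image is the first cropped slightly and scaled back up, then washed out (contrast reduced).

The visible shapes are larger and the field of view is narrower; shapes near the original edges may be partly or wholly outside the frame — a crop-and-rescale. Tones are pushed toward mid-grey across the whole image — a global contrast change.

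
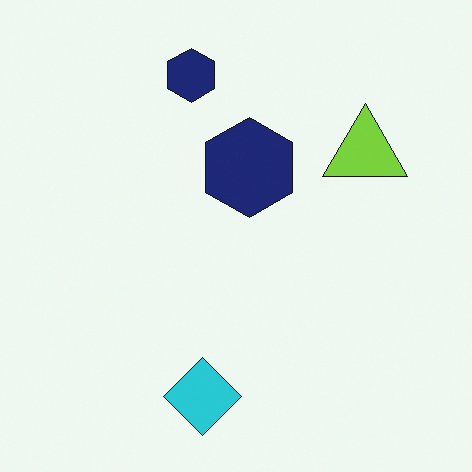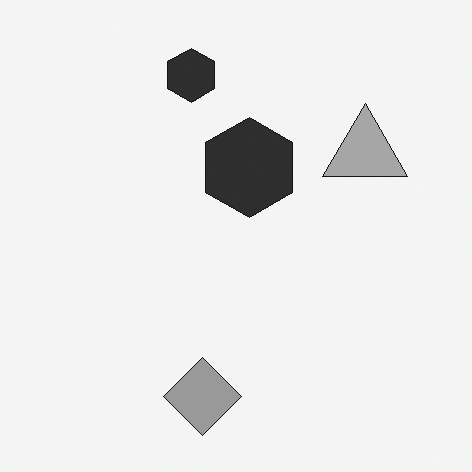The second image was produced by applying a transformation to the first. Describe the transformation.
The transformation is: converted to grayscale.

All color is removed — every shape is now a shade of grey.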